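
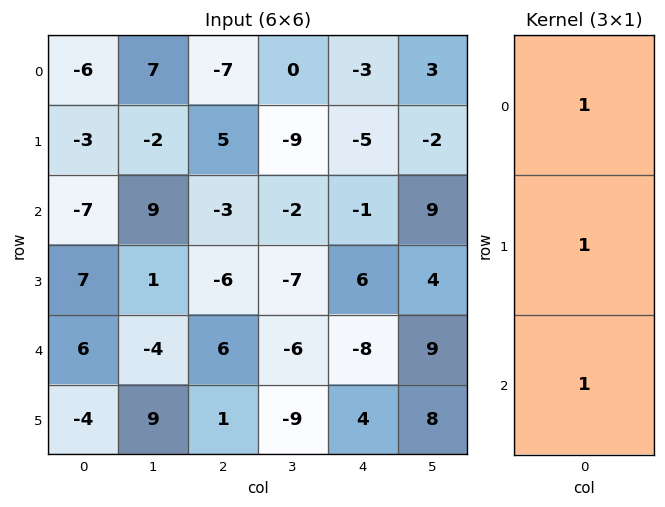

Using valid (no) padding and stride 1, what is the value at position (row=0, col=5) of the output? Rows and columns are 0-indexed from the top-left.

The receptive field on the input at this output position is [3 / -2 / 9]. Elementwise product with the kernel and sum: 3·1 + -2·1 + 9·1.

10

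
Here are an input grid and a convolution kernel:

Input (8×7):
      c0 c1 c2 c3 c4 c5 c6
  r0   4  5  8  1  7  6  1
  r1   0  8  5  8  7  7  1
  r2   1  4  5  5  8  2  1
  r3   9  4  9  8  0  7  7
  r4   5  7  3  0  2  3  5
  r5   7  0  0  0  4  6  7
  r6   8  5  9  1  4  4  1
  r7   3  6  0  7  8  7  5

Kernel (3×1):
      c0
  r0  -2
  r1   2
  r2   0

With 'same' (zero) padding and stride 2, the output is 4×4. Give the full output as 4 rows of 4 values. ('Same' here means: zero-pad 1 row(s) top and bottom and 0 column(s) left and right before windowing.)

8 16 14 2
2 0 2 0
-8 -12 4 -4
2 18 0 -12

Output[0,0]: The receptive field on the zero-padded input at this output position is [0 / 4 / 0]. Elementwise product with the kernel and sum: 0·-2 + 4·2.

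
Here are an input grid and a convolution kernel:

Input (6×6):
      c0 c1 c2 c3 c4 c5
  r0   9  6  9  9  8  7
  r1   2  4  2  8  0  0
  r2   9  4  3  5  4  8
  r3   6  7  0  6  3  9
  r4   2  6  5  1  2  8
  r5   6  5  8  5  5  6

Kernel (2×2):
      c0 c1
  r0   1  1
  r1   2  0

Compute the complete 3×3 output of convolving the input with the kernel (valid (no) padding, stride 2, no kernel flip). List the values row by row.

19 22 15
25 8 18
20 22 20

Output[0,0]: The receptive field on the input at this output position is [9 6 / 2 4]. Elementwise product with the kernel and sum: 9·1 + 6·1 + 2·2.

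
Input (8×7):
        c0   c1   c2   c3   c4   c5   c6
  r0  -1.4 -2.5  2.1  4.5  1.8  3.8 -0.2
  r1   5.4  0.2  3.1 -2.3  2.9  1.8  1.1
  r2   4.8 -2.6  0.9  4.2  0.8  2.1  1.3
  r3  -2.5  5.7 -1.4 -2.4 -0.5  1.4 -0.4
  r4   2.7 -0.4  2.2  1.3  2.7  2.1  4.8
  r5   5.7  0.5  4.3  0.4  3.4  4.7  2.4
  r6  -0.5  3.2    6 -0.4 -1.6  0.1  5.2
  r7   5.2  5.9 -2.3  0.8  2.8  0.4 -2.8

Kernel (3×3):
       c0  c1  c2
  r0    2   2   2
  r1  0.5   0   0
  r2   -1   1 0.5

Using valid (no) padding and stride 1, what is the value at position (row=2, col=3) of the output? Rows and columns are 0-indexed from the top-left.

The receptive field on the input at this output position is [4.2 0.8 2.1 / -2.4 -0.5 1.4 / 1.3 2.7 2.1]. Elementwise product with the kernel and sum: 4.2·2 + 0.8·2 + 2.1·2 + -2.4·0.5 + 1.3·-1 + 2.7·1 + 2.1·0.5.

15.45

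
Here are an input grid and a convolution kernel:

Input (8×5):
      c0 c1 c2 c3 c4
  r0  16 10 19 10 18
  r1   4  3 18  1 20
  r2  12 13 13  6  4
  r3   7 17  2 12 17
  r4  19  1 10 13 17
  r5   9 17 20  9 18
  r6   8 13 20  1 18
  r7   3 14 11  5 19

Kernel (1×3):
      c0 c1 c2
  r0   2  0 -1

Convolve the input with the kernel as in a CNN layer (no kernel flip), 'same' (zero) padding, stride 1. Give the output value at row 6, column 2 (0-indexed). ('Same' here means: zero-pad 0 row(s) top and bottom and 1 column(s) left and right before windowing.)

The receptive field on the zero-padded input at this output position is [13 20 1]. Elementwise product with the kernel and sum: 13·2 + 1·-1.

25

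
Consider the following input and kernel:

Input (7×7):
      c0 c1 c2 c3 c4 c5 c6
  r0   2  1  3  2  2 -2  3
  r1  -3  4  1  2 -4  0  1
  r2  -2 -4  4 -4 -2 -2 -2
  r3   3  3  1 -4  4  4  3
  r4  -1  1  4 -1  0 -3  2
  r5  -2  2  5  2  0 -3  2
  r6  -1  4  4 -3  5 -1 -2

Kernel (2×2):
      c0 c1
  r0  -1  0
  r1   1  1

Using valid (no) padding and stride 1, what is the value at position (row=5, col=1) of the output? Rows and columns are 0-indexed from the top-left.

The receptive field on the input at this output position is [2 5 / 4 4]. Elementwise product with the kernel and sum: 2·-1 + 4·1 + 4·1.

6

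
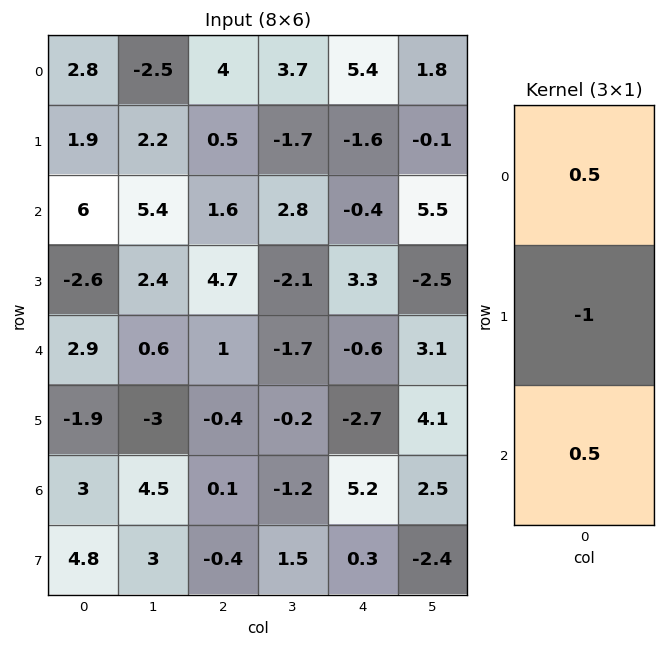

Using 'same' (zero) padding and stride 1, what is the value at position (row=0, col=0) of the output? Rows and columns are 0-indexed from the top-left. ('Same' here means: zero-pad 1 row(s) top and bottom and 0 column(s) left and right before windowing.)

The receptive field on the zero-padded input at this output position is [0 / 2.8 / 1.9]. Elementwise product with the kernel and sum: 0·0.5 + 2.8·-1 + 1.9·0.5.

-1.85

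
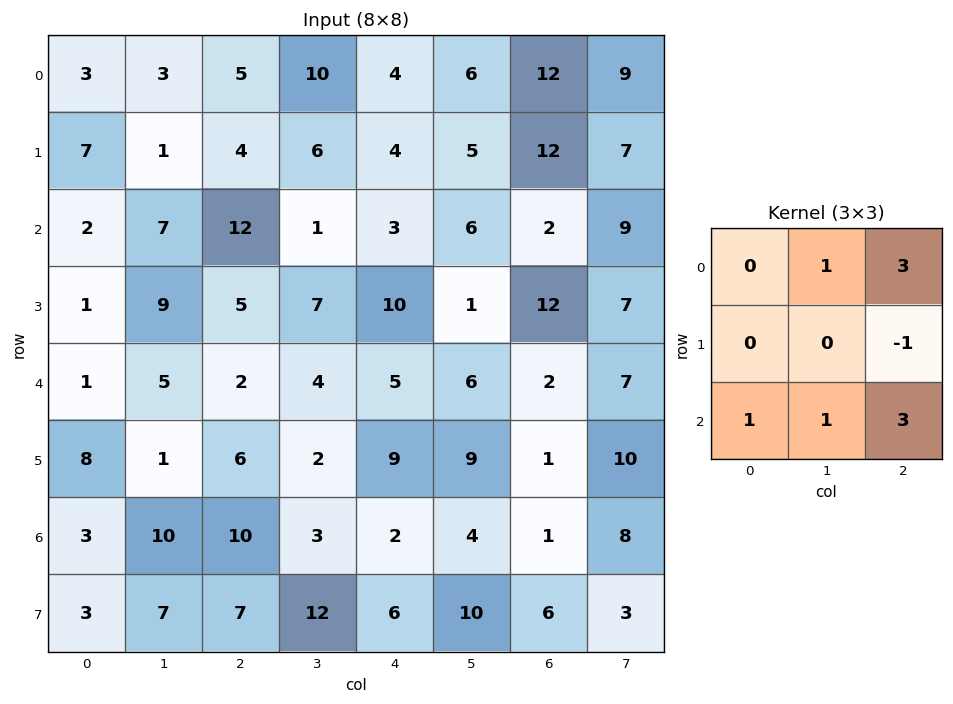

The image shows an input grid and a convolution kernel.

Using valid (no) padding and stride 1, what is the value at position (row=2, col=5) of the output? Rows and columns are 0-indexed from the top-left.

51

The receptive field on the input at this output position is [6 2 9 / 1 12 7 / 6 2 7]. Elementwise product with the kernel and sum: 2·1 + 9·3 + 7·-1 + 6·1 + 2·1 + 7·3.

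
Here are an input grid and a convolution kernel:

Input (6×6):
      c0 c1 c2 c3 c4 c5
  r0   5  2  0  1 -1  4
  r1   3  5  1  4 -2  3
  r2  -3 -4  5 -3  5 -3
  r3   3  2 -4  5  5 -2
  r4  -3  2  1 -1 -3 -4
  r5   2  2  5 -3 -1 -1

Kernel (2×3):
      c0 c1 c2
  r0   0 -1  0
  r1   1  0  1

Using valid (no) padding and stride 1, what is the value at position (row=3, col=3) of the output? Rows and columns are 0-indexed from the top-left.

The receptive field on the input at this output position is [5 5 -2 / -1 -3 -4]. Elementwise product with the kernel and sum: 5·-1 + -1·1 + -4·1.

-10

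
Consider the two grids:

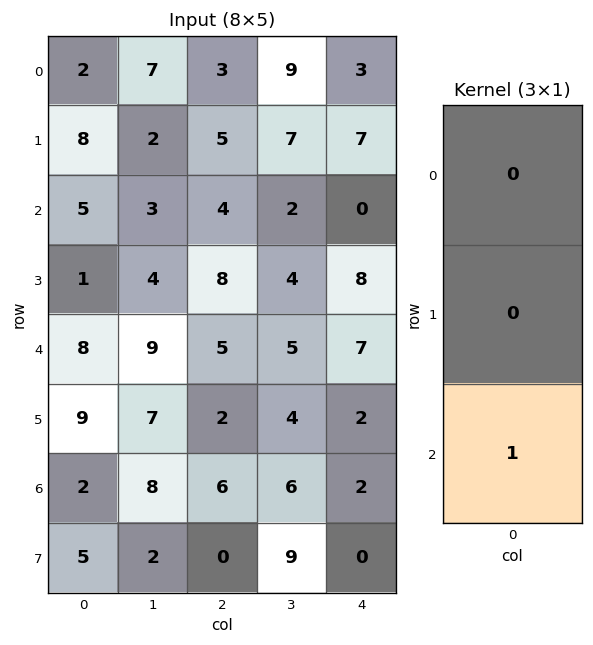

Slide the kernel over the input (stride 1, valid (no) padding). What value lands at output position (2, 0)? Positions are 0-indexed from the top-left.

The receptive field on the input at this output position is [5 / 1 / 8]. Elementwise product with the kernel and sum: 8·1.

8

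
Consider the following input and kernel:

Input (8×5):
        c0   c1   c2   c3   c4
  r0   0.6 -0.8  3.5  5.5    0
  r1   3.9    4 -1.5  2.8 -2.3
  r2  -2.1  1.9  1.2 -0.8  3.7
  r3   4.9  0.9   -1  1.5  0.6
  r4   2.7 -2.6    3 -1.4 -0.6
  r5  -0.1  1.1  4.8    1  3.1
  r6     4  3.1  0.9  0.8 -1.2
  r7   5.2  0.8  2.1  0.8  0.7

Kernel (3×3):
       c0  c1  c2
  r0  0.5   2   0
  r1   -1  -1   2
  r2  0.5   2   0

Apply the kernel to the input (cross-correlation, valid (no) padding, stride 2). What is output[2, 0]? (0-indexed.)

The receptive field on the input at this output position is [2.7 -2.6 3 / -0.1 1.1 4.8 / 4 3.1 0.9]. Elementwise product with the kernel and sum: 2.7·0.5 + -2.6·2 + -0.1·-1 + 1.1·-1 + 4.8·2 + 4·0.5 + 3.1·2.

12.95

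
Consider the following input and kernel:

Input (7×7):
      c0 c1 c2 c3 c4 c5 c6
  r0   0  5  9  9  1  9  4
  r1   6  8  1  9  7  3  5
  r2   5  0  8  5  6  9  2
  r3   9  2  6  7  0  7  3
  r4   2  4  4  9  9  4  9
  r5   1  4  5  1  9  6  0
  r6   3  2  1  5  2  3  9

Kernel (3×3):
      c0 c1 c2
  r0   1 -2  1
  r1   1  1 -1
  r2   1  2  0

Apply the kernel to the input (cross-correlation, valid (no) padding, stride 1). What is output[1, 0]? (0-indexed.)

The receptive field on the input at this output position is [6 8 1 / 5 0 8 / 9 2 6]. Elementwise product with the kernel and sum: 6·1 + 8·-2 + 1·1 + 5·1 + 0·1 + 8·-1 + 9·1 + 2·2.

1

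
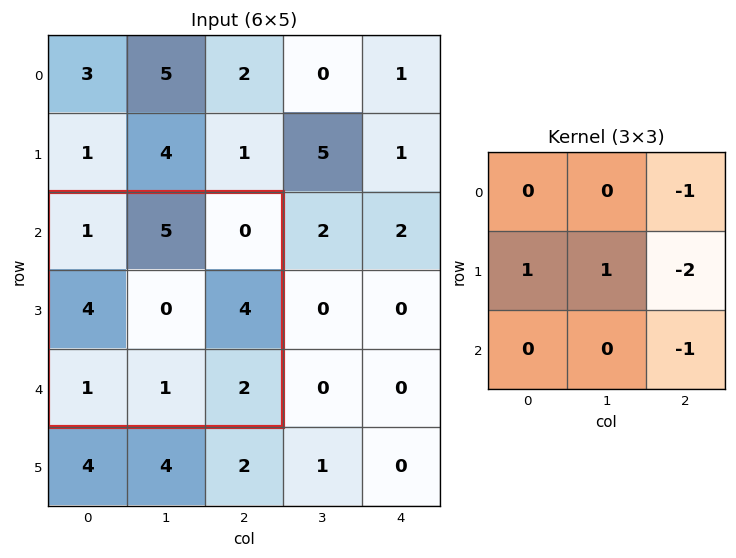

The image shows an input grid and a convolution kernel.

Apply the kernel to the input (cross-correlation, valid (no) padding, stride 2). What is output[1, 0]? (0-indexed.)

The receptive field on the input at this output position is [1 5 0 / 4 0 4 / 1 1 2]. Elementwise product with the kernel and sum: 0·-1 + 4·1 + 0·1 + 4·-2 + 2·-1.

-6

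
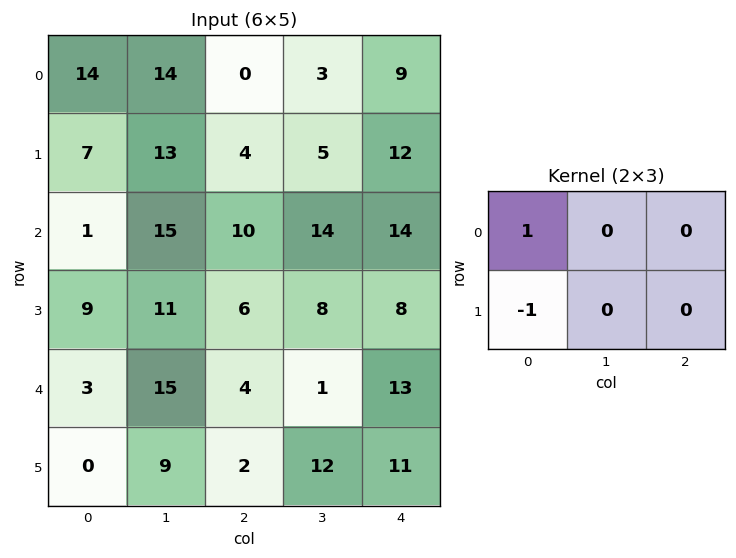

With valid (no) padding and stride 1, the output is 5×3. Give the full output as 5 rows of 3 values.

7 1 -4
6 -2 -6
-8 4 4
6 -4 2
3 6 2

Output[0,0]: The receptive field on the input at this output position is [14 14 0 / 7 13 4]. Elementwise product with the kernel and sum: 14·1 + 7·-1.
Output[0,1]: The receptive field on the input at this output position is [14 0 3 / 13 4 5]. Elementwise product with the kernel and sum: 14·1 + 13·-1.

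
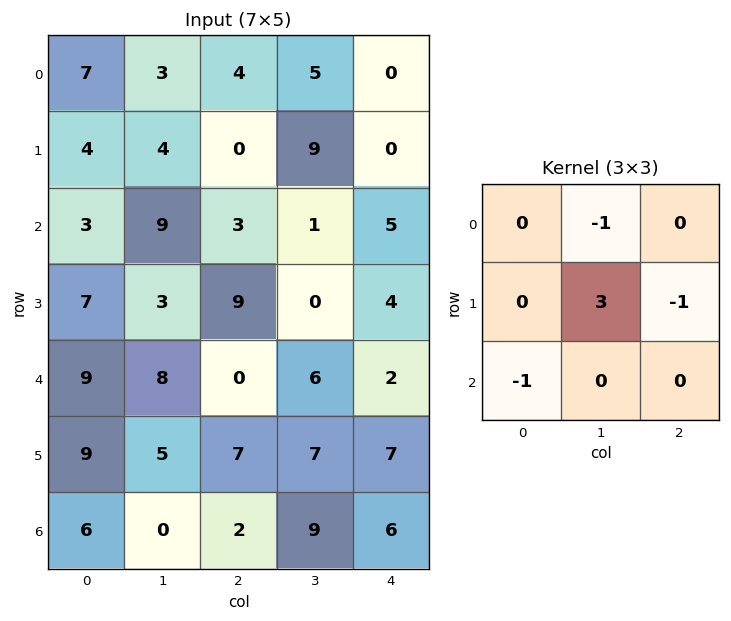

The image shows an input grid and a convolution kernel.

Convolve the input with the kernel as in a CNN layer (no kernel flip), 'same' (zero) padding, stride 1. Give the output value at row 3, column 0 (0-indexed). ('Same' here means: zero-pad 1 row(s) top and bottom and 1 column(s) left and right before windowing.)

15

The receptive field on the zero-padded input at this output position is [0 3 9 / 0 7 3 / 0 9 8]. Elementwise product with the kernel and sum: 3·-1 + 7·3 + 3·-1 + 0·-1.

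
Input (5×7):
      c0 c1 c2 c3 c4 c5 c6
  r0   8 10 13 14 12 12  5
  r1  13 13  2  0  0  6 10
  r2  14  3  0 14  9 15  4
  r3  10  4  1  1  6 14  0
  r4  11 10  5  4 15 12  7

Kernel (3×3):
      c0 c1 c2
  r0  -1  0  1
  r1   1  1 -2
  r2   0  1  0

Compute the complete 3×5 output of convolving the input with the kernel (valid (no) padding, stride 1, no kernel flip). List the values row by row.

Output[0,0]: The receptive field on the input at this output position is [8 10 13 / 13 13 2 / 14 3 0]. Elementwise product with the kernel and sum: 8·-1 + 13·1 + 13·1 + 13·1 + 2·-2 + 3·1.

30 19 15 -5 -6
10 -37 -5 5 40
8 19 3 -5 27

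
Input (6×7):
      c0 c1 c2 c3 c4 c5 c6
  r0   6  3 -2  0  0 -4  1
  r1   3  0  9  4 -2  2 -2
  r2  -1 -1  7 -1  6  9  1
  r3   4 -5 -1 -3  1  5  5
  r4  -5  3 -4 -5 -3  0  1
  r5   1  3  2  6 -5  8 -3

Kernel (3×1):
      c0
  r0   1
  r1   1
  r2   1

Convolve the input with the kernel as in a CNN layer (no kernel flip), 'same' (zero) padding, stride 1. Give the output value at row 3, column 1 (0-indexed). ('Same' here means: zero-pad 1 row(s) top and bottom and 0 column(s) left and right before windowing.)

The receptive field on the zero-padded input at this output position is [-1 / -5 / 3]. Elementwise product with the kernel and sum: -1·1 + -5·1 + 3·1.

-3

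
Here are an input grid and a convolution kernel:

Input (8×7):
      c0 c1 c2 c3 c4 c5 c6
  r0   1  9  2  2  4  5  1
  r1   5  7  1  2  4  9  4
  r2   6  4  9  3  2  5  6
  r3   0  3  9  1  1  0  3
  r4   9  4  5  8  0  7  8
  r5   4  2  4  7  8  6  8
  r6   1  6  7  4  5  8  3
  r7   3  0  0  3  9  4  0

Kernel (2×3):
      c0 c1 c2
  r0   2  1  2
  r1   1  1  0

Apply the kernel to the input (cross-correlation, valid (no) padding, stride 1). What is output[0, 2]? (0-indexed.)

The receptive field on the input at this output position is [2 2 4 / 1 2 4]. Elementwise product with the kernel and sum: 2·2 + 2·1 + 4·2 + 1·1 + 2·1.

17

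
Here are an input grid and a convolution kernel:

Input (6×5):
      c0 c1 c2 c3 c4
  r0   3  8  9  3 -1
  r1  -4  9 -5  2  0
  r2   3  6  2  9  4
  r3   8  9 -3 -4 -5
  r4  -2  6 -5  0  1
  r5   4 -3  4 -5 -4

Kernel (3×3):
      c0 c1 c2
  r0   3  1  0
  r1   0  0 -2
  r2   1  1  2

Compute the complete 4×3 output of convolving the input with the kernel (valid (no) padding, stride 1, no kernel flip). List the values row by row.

Output[0,0]: The receptive field on the input at this output position is [3 8 9 / -4 9 -5 / 3 6 2]. Elementwise product with the kernel and sum: 3·3 + 8·1 + -5·-2 + 3·1 + 6·1 + 2·2.

40 55 49
4 2 -38
15 29 22
52 15 -24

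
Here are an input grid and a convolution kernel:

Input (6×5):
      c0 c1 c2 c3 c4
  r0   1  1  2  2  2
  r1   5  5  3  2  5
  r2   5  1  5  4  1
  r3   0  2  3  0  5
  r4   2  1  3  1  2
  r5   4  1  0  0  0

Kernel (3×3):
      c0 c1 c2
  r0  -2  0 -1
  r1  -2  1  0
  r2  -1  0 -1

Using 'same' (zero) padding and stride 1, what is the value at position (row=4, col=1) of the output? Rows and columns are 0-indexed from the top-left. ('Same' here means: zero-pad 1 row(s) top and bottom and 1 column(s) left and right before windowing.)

The receptive field on the zero-padded input at this output position is [0 2 3 / 2 1 3 / 4 1 0]. Elementwise product with the kernel and sum: 0·-2 + 3·-1 + 2·-2 + 1·1 + 4·-1 + 0·-1.

-10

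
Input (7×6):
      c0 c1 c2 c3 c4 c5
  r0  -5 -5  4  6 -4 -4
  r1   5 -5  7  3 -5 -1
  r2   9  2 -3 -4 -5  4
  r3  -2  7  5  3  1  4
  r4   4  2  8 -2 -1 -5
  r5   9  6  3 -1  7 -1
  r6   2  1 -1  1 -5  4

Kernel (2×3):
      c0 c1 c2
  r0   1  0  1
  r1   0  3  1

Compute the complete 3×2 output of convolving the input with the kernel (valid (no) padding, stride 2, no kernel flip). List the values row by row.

Output[0,0]: The receptive field on the input at this output position is [-5 -5 4 / 5 -5 7]. Elementwise product with the kernel and sum: -5·1 + 4·1 + -5·3 + 7·1.

-9 4
32 2
33 11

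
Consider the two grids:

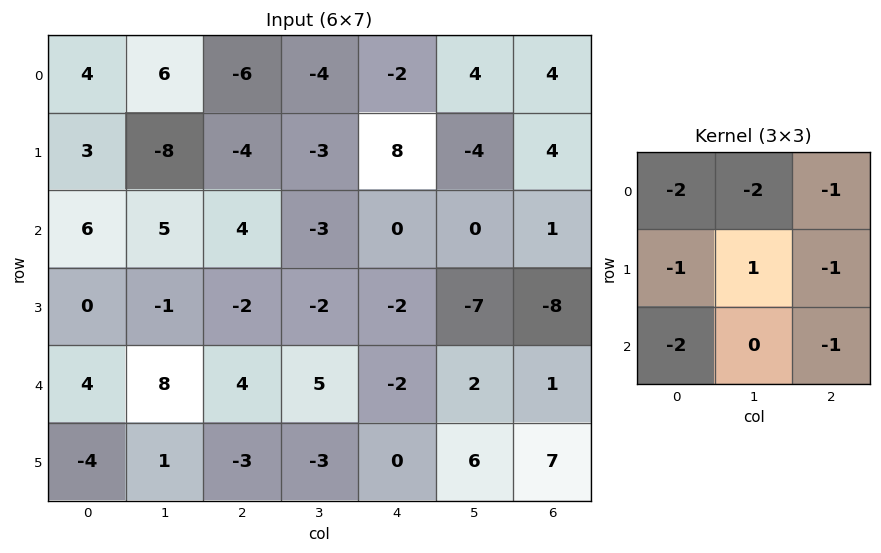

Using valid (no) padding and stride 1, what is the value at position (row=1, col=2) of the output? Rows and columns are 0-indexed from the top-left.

The receptive field on the input at this output position is [-4 -3 8 / 4 -3 0 / -2 -2 -2]. Elementwise product with the kernel and sum: -4·-2 + -3·-2 + 8·-1 + 4·-1 + -3·1 + 0·-1 + -2·-2 + -2·-1.

5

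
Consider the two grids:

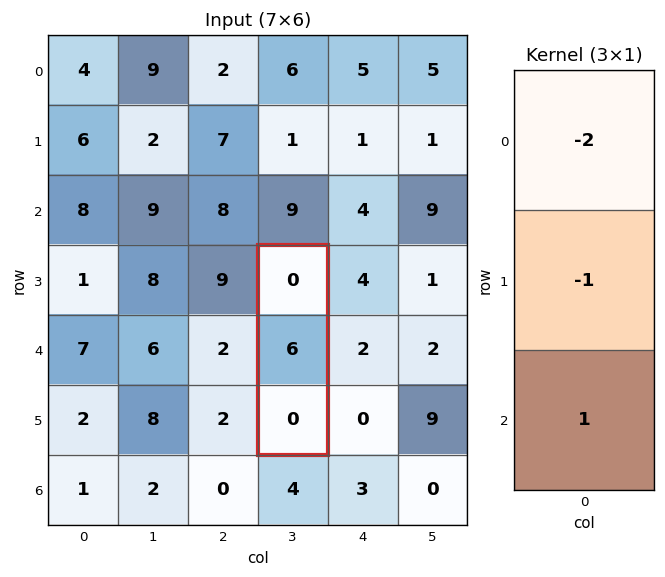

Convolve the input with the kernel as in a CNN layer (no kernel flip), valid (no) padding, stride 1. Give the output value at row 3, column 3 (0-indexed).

The receptive field on the input at this output position is [0 / 6 / 0]. Elementwise product with the kernel and sum: 0·-2 + 6·-1 + 0·1.

-6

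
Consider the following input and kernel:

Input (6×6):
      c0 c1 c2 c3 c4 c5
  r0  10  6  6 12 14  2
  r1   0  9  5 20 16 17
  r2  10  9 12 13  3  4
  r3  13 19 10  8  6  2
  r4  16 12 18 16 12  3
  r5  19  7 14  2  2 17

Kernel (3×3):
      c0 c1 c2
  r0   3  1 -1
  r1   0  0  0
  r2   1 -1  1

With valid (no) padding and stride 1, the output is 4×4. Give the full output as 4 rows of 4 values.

43 22 18 62
8 29 27 63
49 36 60 45
74 54 46 45

Output[0,0]: The receptive field on the input at this output position is [10 6 6 / 0 9 5 / 10 9 12]. Elementwise product with the kernel and sum: 10·3 + 6·1 + 6·-1 + 10·1 + 9·-1 + 12·1.
Output[0,1]: The receptive field on the input at this output position is [6 6 12 / 9 5 20 / 9 12 13]. Elementwise product with the kernel and sum: 6·3 + 6·1 + 12·-1 + 9·1 + 12·-1 + 13·1.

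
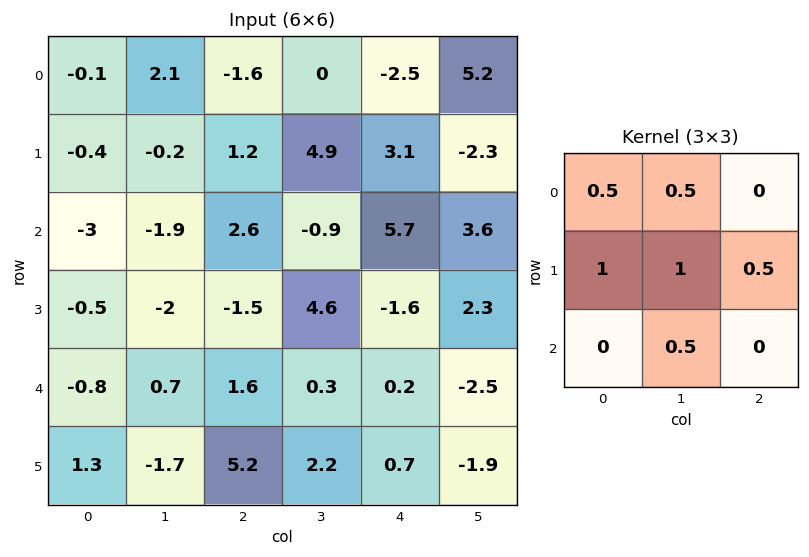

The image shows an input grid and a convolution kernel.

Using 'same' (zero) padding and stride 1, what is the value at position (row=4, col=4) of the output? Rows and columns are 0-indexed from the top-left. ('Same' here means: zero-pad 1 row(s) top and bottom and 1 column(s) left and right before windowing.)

1.1

The receptive field on the zero-padded input at this output position is [4.6 -1.6 2.3 / 0.3 0.2 -2.5 / 2.2 0.7 -1.9]. Elementwise product with the kernel and sum: 4.6·0.5 + -1.6·0.5 + 0.3·1 + 0.2·1 + -2.5·0.5 + 0.7·0.5.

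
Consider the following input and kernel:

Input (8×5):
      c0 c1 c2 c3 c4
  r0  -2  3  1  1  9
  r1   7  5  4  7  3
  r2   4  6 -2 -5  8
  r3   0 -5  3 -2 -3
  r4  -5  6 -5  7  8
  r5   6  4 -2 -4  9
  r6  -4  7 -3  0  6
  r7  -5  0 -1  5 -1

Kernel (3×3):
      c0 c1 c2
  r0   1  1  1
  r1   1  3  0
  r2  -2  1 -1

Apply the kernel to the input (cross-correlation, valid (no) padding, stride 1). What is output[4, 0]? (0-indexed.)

32

The receptive field on the input at this output position is [-5 6 -5 / 6 4 -2 / -4 7 -3]. Elementwise product with the kernel and sum: -5·1 + 6·1 + -5·1 + 6·1 + 4·3 + -4·-2 + 7·1 + -3·-1.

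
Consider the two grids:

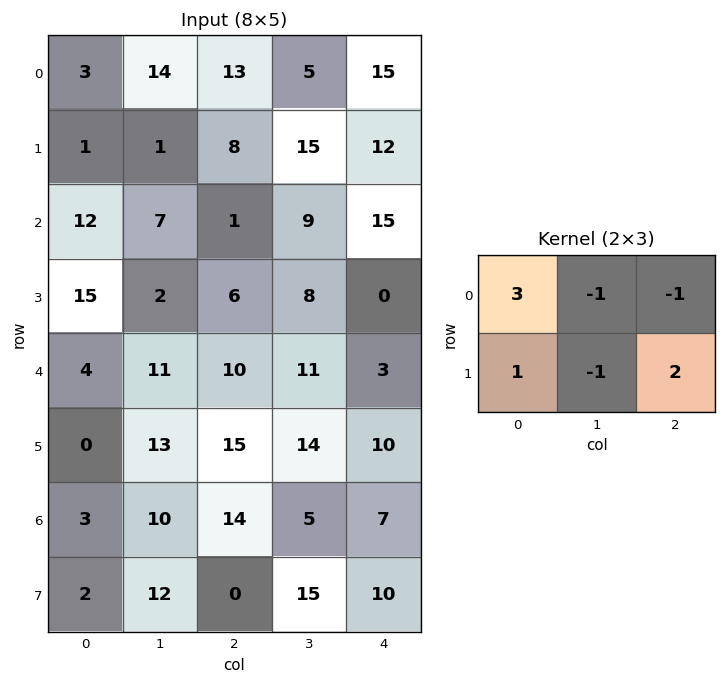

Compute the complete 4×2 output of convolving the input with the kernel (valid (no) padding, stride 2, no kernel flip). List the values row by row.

Output[0,0]: The receptive field on the input at this output position is [3 14 13 / 1 1 8]. Elementwise product with the kernel and sum: 3·3 + 14·-1 + 13·-1 + 1·1 + 1·-1 + 8·2.

-2 36
53 -23
8 37
-25 35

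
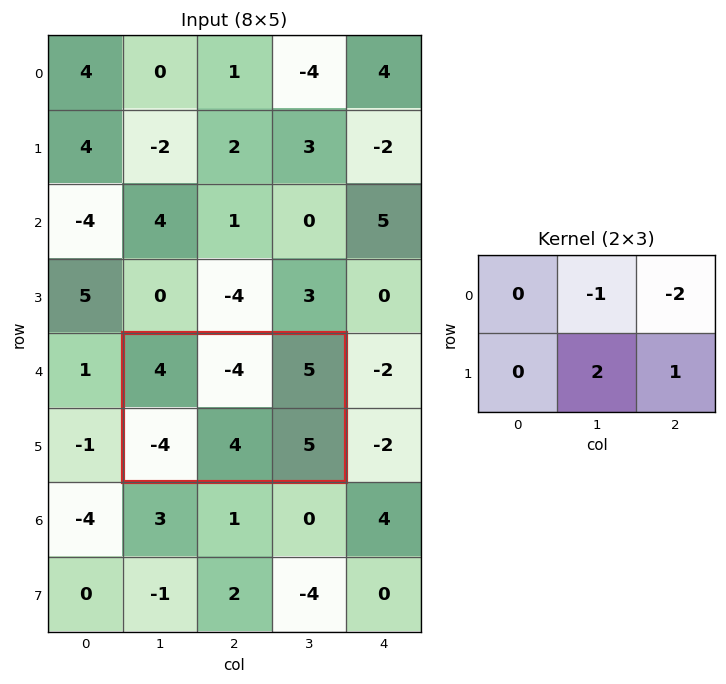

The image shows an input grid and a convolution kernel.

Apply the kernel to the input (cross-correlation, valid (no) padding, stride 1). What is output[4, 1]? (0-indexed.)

7

The receptive field on the input at this output position is [4 -4 5 / -4 4 5]. Elementwise product with the kernel and sum: -4·-1 + 5·-2 + 4·2 + 5·1.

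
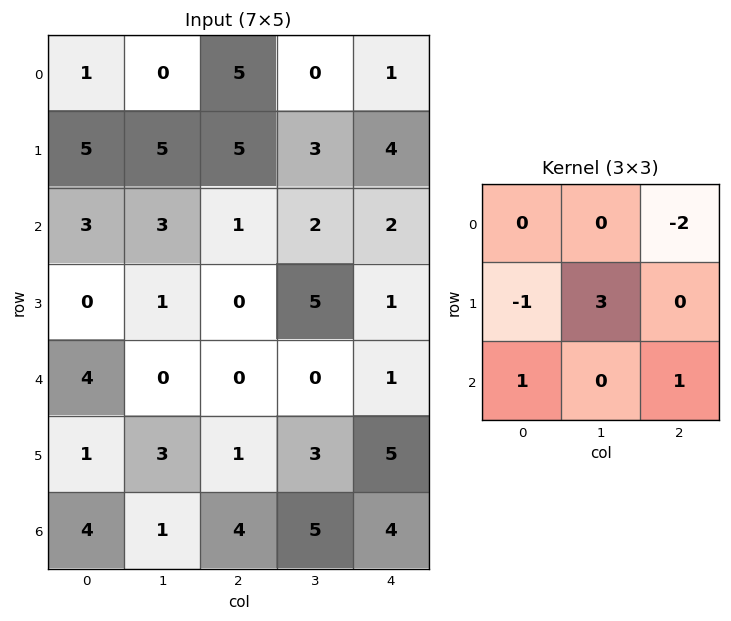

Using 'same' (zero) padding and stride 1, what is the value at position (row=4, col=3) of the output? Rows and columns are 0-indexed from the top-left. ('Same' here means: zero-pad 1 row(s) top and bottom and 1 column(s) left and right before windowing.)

The receptive field on the zero-padded input at this output position is [0 5 1 / 0 0 1 / 1 3 5]. Elementwise product with the kernel and sum: 1·-2 + 0·-1 + 0·3 + 1·1 + 5·1.

4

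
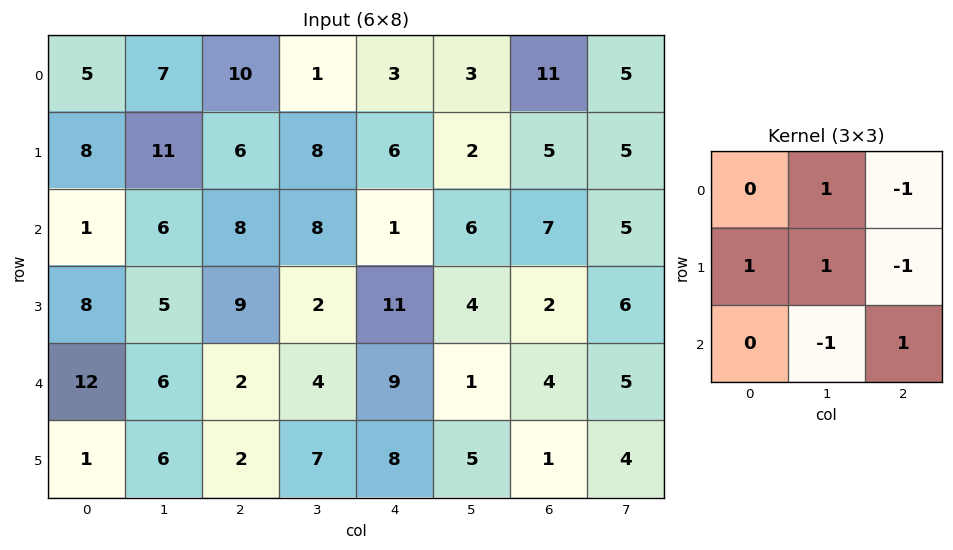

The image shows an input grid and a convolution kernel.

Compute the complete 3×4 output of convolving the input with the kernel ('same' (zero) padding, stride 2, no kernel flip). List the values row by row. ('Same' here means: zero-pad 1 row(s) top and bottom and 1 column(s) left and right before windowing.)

Output[0,0]: The receptive field on the zero-padded input at this output position is [0 0 0 / 0 5 7 / 0 8 11]. Elementwise product with the kernel and sum: 0·1 + 0·-1 + 0·1 + 5·1 + 7·-1 + 8·-1 + 11·1.

1 18 -3 9
-11 -3 0 12
14 16 16 -1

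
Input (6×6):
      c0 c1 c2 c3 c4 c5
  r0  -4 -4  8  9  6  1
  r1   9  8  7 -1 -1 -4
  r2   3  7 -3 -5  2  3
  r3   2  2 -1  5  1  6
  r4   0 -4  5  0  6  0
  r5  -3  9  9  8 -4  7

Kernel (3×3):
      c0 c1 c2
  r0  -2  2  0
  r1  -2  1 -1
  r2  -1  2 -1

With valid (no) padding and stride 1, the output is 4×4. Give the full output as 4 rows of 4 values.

-3 8 -21 5
5 -23 -7 0
-6 -16 -9 11
3 8 7 -25

Output[0,0]: The receptive field on the input at this output position is [-4 -4 8 / 9 8 7 / 3 7 -3]. Elementwise product with the kernel and sum: -4·-2 + -4·2 + 9·-2 + 8·1 + 7·-1 + 3·-1 + 7·2 + -3·-1.
Output[0,1]: The receptive field on the input at this output position is [-4 8 9 / 8 7 -1 / 7 -3 -5]. Elementwise product with the kernel and sum: -4·-2 + 8·2 + 8·-2 + 7·1 + -1·-1 + 7·-1 + -3·2 + -5·-1.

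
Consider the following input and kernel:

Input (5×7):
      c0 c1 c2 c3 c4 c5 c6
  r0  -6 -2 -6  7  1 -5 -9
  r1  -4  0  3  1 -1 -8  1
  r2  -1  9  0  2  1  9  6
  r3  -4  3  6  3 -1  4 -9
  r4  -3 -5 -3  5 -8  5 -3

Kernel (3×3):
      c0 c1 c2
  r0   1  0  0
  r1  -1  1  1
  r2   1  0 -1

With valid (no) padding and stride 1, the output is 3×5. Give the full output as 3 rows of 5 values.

0 9 -10 -10 -10
-4 -7 13 8 21
12 5 1 2 -8

Output[0,0]: The receptive field on the input at this output position is [-6 -2 -6 / -4 0 3 / -1 9 0]. Elementwise product with the kernel and sum: -6·1 + -4·-1 + 0·1 + 3·1 + -1·1 + 0·-1.
Output[0,1]: The receptive field on the input at this output position is [-2 -6 7 / 0 3 1 / 9 0 2]. Elementwise product with the kernel and sum: -2·1 + 0·-1 + 3·1 + 1·1 + 9·1 + 2·-1.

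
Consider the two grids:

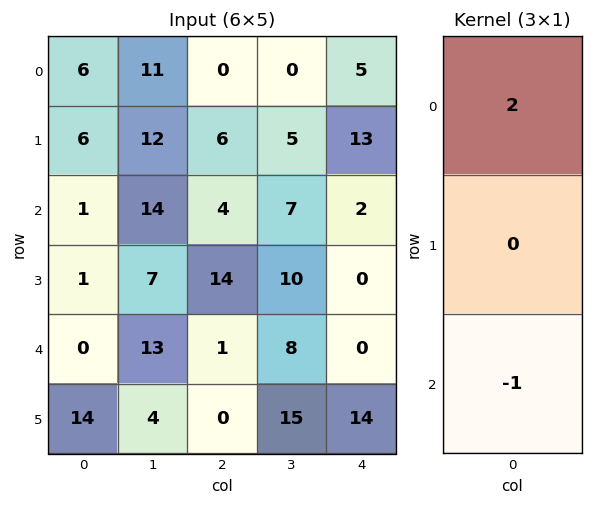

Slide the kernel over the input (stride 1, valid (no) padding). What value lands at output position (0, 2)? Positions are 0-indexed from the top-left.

-4

The receptive field on the input at this output position is [0 / 6 / 4]. Elementwise product with the kernel and sum: 0·2 + 4·-1.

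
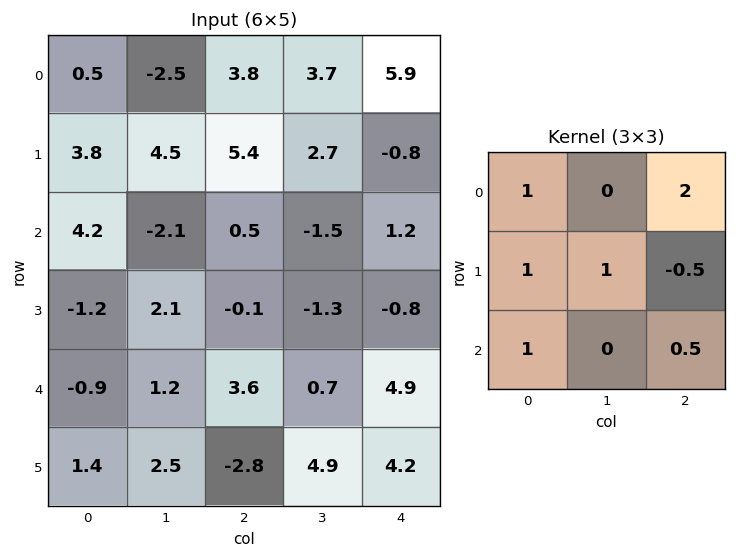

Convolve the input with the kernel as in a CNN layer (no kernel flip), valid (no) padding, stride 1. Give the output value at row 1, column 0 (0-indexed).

15.2

The receptive field on the input at this output position is [3.8 4.5 5.4 / 4.2 -2.1 0.5 / -1.2 2.1 -0.1]. Elementwise product with the kernel and sum: 3.8·1 + 5.4·2 + 4.2·1 + -2.1·1 + 0.5·-0.5 + -1.2·1 + -0.1·0.5.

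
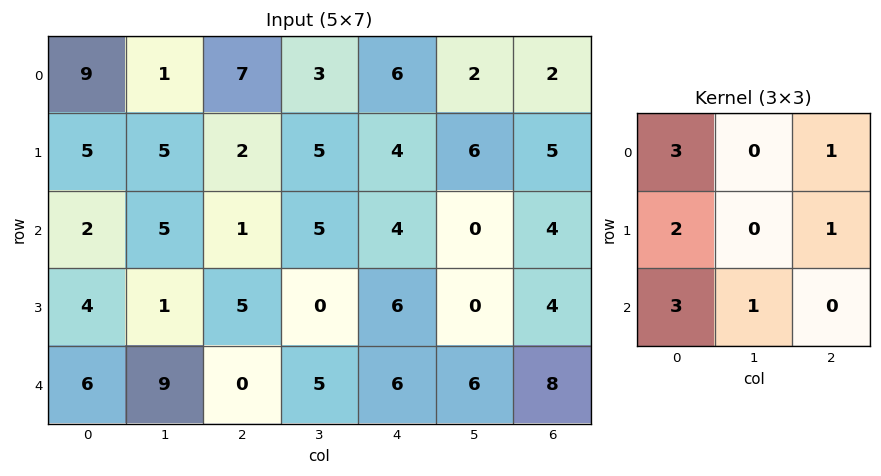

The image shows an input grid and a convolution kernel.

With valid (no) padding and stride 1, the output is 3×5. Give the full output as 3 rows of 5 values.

Output[0,0]: The receptive field on the input at this output position is [9 1 7 / 5 5 2 / 2 5 1]. Elementwise product with the kernel and sum: 9·3 + 7·1 + 5·2 + 2·1 + 2·3 + 5·1.

57 37 43 46 45
35 43 31 37 47
47 49 28 36 56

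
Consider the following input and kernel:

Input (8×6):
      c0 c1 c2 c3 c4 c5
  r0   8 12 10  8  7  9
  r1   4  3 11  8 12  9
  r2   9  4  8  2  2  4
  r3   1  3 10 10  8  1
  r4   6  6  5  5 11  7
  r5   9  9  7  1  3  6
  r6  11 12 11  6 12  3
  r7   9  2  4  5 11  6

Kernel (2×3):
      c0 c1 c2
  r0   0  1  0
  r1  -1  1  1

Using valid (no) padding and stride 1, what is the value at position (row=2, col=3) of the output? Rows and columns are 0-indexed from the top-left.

1

The receptive field on the input at this output position is [2 2 4 / 10 8 1]. Elementwise product with the kernel and sum: 2·1 + 10·-1 + 8·1 + 1·1.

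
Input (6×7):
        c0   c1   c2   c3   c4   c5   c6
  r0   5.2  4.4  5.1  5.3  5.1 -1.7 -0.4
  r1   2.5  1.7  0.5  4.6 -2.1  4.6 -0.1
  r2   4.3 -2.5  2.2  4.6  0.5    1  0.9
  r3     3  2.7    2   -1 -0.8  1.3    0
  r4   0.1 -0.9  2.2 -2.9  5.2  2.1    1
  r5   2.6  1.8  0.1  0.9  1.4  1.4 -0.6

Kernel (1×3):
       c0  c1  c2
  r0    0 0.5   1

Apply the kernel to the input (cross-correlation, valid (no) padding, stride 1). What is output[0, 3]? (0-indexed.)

The receptive field on the input at this output position is [5.3 5.1 -1.7]. Elementwise product with the kernel and sum: 5.1·0.5 + -1.7·1.

0.85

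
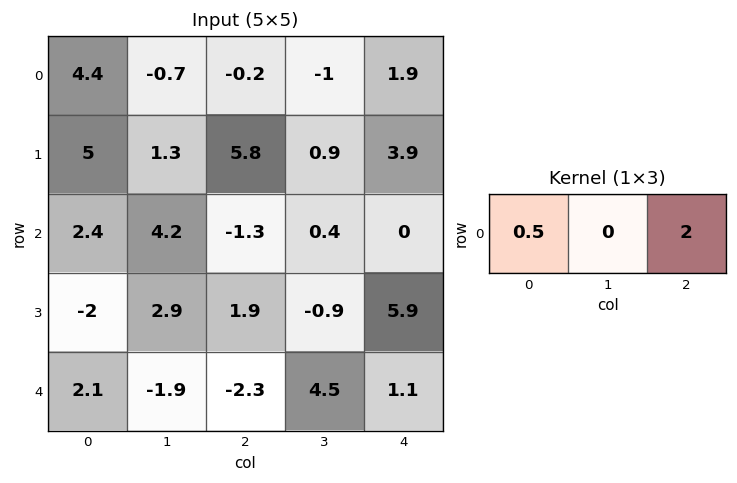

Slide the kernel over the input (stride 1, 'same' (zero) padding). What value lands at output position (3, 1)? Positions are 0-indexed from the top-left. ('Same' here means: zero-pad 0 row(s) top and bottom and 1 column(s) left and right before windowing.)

The receptive field on the zero-padded input at this output position is [-2 2.9 1.9]. Elementwise product with the kernel and sum: -2·0.5 + 1.9·2.

2.8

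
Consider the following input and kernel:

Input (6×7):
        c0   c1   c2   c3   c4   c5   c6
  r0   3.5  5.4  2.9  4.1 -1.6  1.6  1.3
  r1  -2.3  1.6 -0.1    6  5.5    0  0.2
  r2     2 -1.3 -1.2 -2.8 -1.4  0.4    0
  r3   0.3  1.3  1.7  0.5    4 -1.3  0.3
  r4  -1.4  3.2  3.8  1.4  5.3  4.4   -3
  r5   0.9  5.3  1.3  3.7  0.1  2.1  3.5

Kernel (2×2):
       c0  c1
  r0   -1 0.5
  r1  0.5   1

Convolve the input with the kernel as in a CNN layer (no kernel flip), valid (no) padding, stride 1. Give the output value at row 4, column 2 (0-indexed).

The receptive field on the input at this output position is [3.8 1.4 / 1.3 3.7]. Elementwise product with the kernel and sum: 3.8·-1 + 1.4·0.5 + 1.3·0.5 + 3.7·1.

1.25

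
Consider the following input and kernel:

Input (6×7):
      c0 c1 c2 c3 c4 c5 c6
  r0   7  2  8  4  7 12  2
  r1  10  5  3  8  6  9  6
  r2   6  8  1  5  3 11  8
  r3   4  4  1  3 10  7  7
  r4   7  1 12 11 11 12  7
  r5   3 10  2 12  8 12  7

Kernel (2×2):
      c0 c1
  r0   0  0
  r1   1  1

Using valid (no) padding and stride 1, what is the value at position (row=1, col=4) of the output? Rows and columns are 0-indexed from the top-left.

14

The receptive field on the input at this output position is [6 9 / 3 11]. Elementwise product with the kernel and sum: 3·1 + 11·1.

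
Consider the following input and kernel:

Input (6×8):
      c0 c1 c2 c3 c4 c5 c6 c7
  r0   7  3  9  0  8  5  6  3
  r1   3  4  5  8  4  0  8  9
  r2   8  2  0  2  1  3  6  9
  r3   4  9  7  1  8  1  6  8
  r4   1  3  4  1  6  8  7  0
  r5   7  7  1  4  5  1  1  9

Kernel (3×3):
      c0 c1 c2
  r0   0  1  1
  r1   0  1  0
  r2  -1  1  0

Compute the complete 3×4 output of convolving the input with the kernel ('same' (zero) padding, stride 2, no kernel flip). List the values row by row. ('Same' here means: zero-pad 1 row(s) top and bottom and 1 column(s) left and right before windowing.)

10 10 4 14
19 11 12 28
21 6 16 21

Output[0,0]: The receptive field on the zero-padded input at this output position is [0 0 0 / 0 7 3 / 0 3 4]. Elementwise product with the kernel and sum: 0·1 + 0·1 + 7·1 + 0·-1 + 3·1.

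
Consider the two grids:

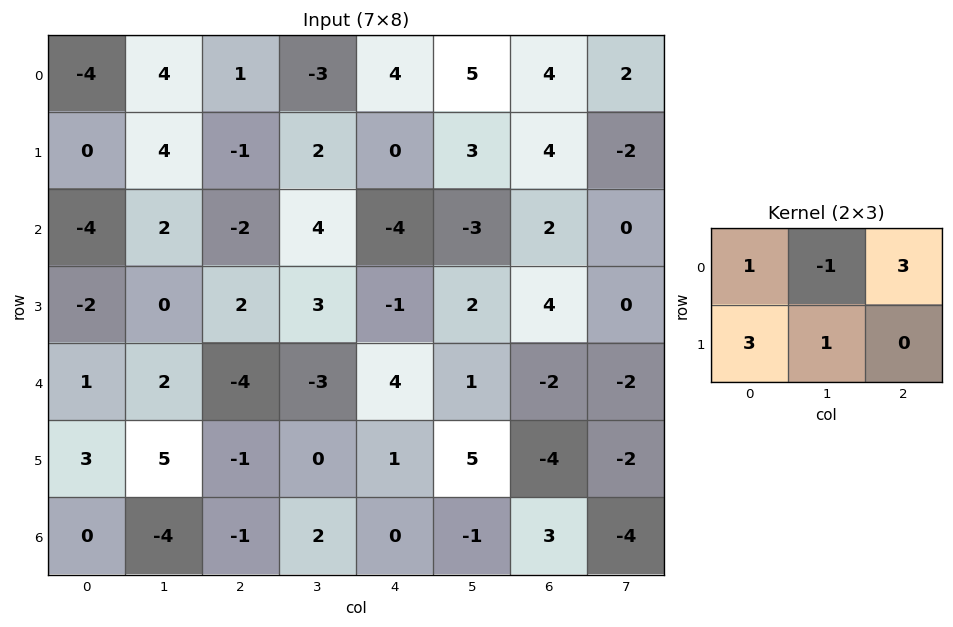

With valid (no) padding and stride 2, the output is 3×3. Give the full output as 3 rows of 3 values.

Output[0,0]: The receptive field on the input at this output position is [-4 4 1 / 0 4 -1]. Elementwise product with the kernel and sum: -4·1 + 4·-1 + 1·3 + 0·3 + 4·1.
Output[0,1]: The receptive field on the input at this output position is [1 -3 4 / -1 2 0]. Elementwise product with the kernel and sum: 1·1 + -3·-1 + 4·3 + -1·3 + 2·1.

-1 15 14
-18 -9 4
1 8 5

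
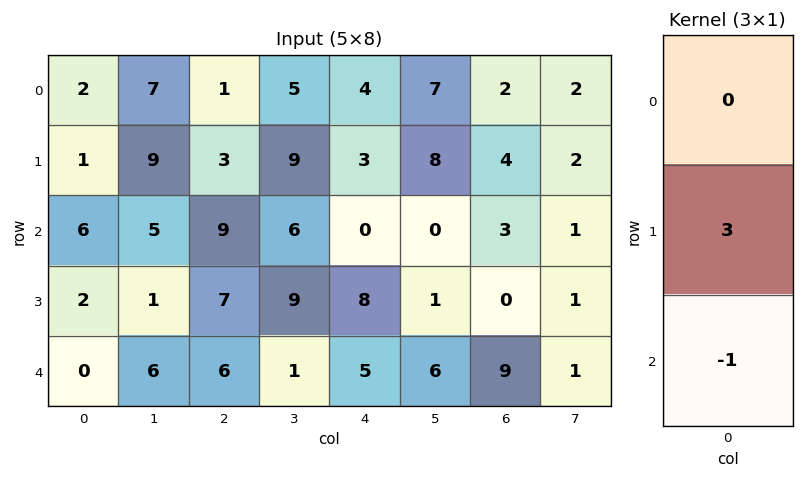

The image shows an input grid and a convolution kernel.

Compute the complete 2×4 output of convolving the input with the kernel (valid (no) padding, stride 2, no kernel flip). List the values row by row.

-3 0 9 9
6 15 19 -9

Output[0,0]: The receptive field on the input at this output position is [2 / 1 / 6]. Elementwise product with the kernel and sum: 1·3 + 6·-1.
Output[0,1]: The receptive field on the input at this output position is [1 / 3 / 9]. Elementwise product with the kernel and sum: 3·3 + 9·-1.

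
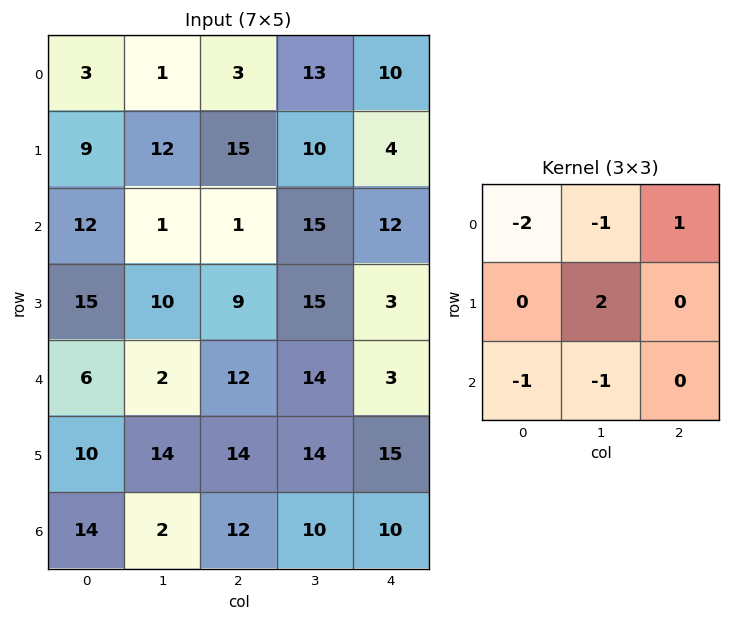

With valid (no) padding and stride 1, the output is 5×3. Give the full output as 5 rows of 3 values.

7 36 -5
-38 -46 -30
-12 16 -1
-51 -18 -30
10 12 -29

Output[0,0]: The receptive field on the input at this output position is [3 1 3 / 9 12 15 / 12 1 1]. Elementwise product with the kernel and sum: 3·-2 + 1·-1 + 3·1 + 12·2 + 12·-1 + 1·-1.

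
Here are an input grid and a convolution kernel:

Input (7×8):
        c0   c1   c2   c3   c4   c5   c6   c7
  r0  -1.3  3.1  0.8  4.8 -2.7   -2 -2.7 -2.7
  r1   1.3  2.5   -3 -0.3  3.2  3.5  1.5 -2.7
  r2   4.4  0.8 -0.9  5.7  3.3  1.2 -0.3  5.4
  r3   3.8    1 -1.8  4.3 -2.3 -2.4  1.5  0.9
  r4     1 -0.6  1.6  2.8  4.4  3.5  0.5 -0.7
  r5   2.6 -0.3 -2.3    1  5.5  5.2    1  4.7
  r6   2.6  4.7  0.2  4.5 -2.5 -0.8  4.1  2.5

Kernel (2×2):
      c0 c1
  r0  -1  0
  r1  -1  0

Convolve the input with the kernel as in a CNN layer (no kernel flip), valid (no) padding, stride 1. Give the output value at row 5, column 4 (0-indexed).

The receptive field on the input at this output position is [5.5 5.2 / -2.5 -0.8]. Elementwise product with the kernel and sum: 5.5·-1 + -2.5·-1.

-3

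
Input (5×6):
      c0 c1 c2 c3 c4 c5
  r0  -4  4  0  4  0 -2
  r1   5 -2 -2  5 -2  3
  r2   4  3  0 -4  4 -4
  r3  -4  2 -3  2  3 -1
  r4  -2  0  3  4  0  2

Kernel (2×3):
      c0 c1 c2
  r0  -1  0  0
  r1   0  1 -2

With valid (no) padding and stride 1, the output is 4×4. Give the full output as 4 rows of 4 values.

6 -16 9 -12
-2 10 -10 7
4 -10 -4 9
-2 -7 7 -6

Output[0,0]: The receptive field on the input at this output position is [-4 4 0 / 5 -2 -2]. Elementwise product with the kernel and sum: -4·-1 + -2·1 + -2·-2.
Output[0,1]: The receptive field on the input at this output position is [4 0 4 / -2 -2 5]. Elementwise product with the kernel and sum: 4·-1 + -2·1 + 5·-2.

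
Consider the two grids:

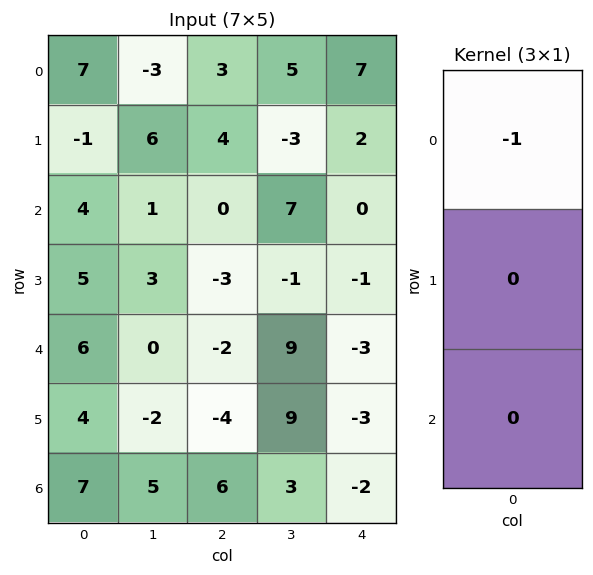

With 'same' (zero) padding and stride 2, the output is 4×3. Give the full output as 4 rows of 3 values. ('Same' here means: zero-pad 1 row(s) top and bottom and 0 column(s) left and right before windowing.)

0 0 0
1 -4 -2
-5 3 1
-4 4 3

Output[0,0]: The receptive field on the zero-padded input at this output position is [0 / 7 / -1]. Elementwise product with the kernel and sum: 0·-1.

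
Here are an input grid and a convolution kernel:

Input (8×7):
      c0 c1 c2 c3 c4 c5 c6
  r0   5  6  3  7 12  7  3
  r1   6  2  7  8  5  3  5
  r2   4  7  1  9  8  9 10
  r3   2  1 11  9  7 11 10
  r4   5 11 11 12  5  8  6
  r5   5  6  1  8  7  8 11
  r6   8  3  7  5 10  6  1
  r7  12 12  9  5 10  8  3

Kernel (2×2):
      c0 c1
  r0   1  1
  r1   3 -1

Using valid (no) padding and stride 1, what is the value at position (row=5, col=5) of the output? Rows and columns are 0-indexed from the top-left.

The receptive field on the input at this output position is [8 11 / 6 1]. Elementwise product with the kernel and sum: 8·1 + 11·1 + 6·3 + 1·-1.

36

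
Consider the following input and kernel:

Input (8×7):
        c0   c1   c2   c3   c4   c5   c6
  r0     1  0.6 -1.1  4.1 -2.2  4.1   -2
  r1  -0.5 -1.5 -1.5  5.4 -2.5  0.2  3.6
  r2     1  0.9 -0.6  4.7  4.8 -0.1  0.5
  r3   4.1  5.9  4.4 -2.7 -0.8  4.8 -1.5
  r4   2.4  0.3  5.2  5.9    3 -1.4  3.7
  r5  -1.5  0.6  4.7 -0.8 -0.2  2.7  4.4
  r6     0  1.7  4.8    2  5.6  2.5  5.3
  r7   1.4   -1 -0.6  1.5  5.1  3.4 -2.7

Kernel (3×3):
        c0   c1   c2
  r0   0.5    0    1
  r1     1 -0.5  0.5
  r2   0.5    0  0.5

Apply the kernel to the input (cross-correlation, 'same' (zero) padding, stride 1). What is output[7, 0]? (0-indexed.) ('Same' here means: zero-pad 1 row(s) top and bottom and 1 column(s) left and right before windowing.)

The receptive field on the zero-padded input at this output position is [0 0 1.7 / 0 1.4 -1 / 0 0 0]. Elementwise product with the kernel and sum: 0·0.5 + 1.7·1 + 0·1 + 1.4·-0.5 + -1·0.5 + 0·0.5 + 0·0.5.

0.5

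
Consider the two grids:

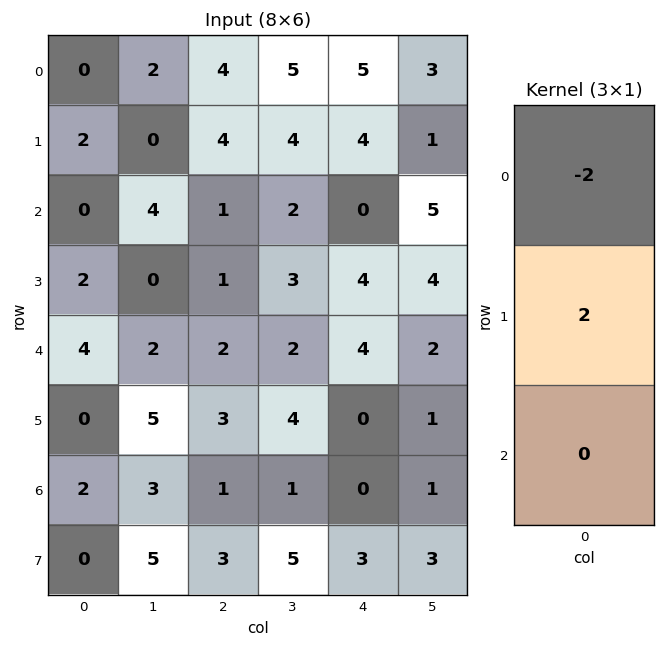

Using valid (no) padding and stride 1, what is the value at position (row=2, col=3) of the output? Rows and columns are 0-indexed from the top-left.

2

The receptive field on the input at this output position is [2 / 3 / 2]. Elementwise product with the kernel and sum: 2·-2 + 3·2.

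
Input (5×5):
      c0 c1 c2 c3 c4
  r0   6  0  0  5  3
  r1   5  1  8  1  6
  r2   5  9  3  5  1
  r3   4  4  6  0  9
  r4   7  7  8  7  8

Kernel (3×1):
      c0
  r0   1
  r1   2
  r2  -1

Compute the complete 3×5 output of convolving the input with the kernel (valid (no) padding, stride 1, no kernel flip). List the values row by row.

Output[0,0]: The receptive field on the input at this output position is [6 / 5 / 5]. Elementwise product with the kernel and sum: 6·1 + 5·2 + 5·-1.
Output[0,1]: The receptive field on the input at this output position is [0 / 1 / 9]. Elementwise product with the kernel and sum: 0·1 + 1·2 + 9·-1.

11 -7 13 2 14
11 15 8 11 -1
6 10 7 -2 11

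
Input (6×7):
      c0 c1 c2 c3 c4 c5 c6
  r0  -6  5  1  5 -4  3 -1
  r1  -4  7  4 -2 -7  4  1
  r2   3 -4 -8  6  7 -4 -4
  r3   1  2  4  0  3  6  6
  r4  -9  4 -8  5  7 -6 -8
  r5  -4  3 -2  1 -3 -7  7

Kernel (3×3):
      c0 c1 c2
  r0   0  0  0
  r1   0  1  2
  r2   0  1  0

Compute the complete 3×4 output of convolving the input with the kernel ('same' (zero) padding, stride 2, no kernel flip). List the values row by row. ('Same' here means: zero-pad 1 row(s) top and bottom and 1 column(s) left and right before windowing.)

Output[0,0]: The receptive field on the zero-padded input at this output position is [0 0 0 / 0 -6 5 / 0 -4 7]. Elementwise product with the kernel and sum: -6·1 + 5·2 + -4·1.

0 15 -5 0
-4 8 2 2
-5 0 -8 -1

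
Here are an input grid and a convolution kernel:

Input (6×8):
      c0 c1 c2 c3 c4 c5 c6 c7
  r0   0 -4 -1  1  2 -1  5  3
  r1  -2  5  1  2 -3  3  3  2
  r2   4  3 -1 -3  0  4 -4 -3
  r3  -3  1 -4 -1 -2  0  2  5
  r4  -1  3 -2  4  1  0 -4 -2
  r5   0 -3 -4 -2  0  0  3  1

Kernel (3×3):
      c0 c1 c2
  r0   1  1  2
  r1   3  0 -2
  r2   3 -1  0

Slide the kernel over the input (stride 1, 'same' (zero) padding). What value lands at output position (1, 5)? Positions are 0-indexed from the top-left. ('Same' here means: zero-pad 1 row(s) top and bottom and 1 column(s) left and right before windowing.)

The receptive field on the zero-padded input at this output position is [2 -1 5 / -3 3 3 / 0 4 -4]. Elementwise product with the kernel and sum: 2·1 + -1·1 + 5·2 + -3·3 + 3·-2 + 0·3 + 4·-1.

-8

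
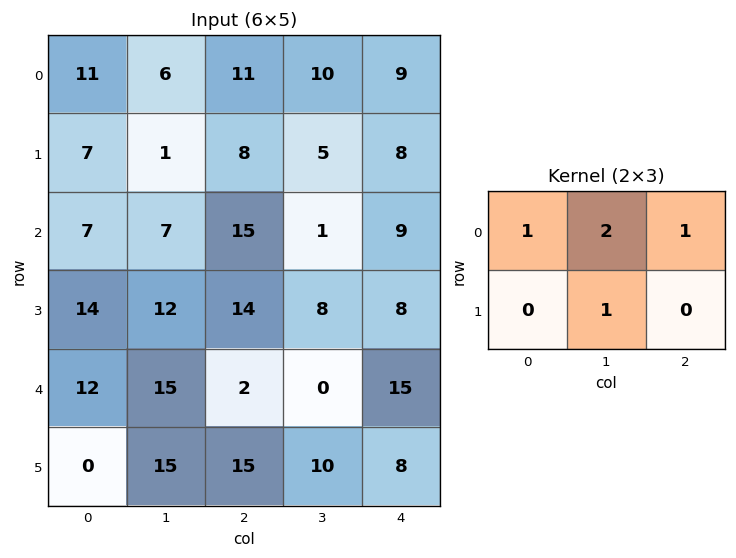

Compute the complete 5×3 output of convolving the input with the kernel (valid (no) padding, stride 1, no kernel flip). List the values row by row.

35 46 45
24 37 27
48 52 34
67 50 38
59 34 27

Output[0,0]: The receptive field on the input at this output position is [11 6 11 / 7 1 8]. Elementwise product with the kernel and sum: 11·1 + 6·2 + 11·1 + 1·1.
Output[0,1]: The receptive field on the input at this output position is [6 11 10 / 1 8 5]. Elementwise product with the kernel and sum: 6·1 + 11·2 + 10·1 + 8·1.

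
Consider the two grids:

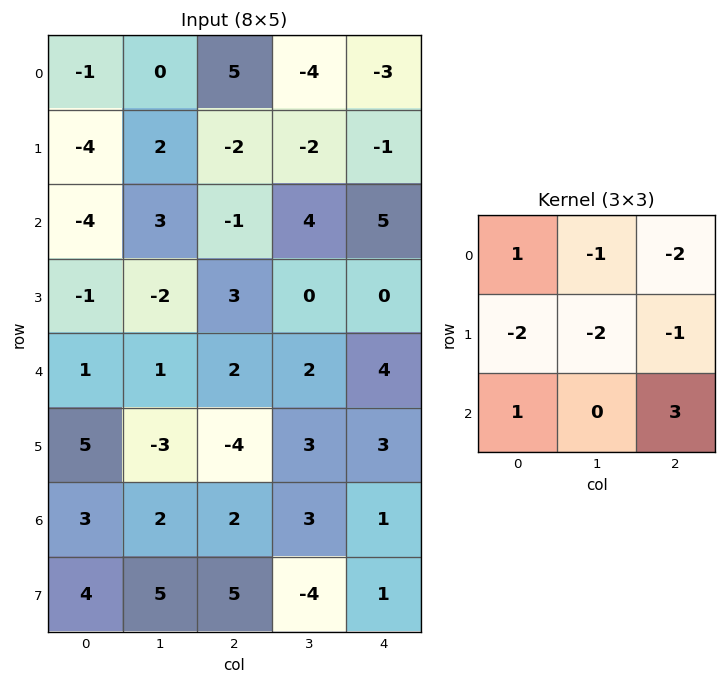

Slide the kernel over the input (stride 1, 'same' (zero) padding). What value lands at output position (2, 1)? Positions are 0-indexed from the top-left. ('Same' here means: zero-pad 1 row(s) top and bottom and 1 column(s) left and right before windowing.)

9

The receptive field on the zero-padded input at this output position is [-4 2 -2 / -4 3 -1 / -1 -2 3]. Elementwise product with the kernel and sum: -4·1 + 2·-1 + -2·-2 + -4·-2 + 3·-2 + -1·-1 + -1·1 + 3·3.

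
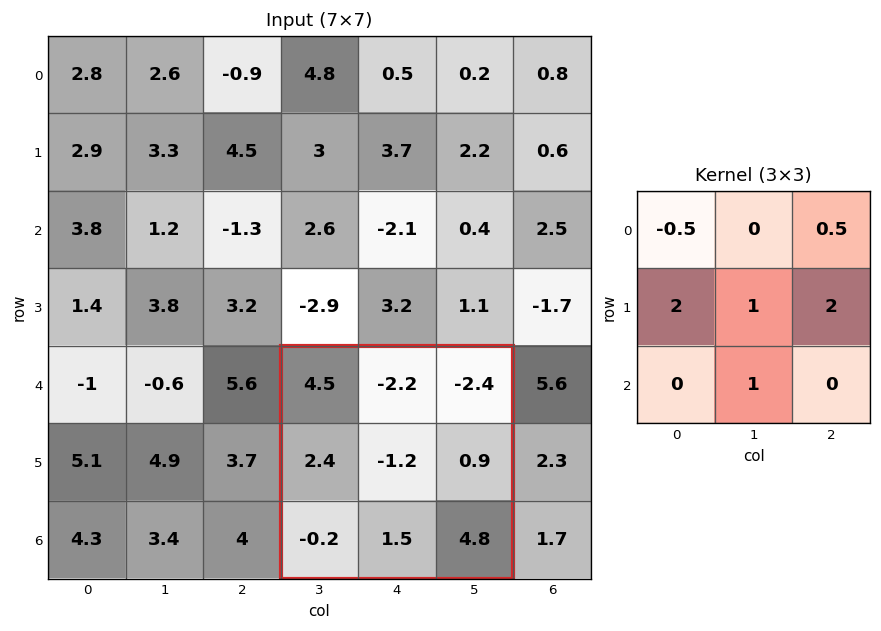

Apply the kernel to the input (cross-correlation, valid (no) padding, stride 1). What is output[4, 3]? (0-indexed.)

The receptive field on the input at this output position is [4.5 -2.2 -2.4 / 2.4 -1.2 0.9 / -0.2 1.5 4.8]. Elementwise product with the kernel and sum: 4.5·-0.5 + -2.4·0.5 + 2.4·2 + -1.2·1 + 0.9·2 + 1.5·1.

3.45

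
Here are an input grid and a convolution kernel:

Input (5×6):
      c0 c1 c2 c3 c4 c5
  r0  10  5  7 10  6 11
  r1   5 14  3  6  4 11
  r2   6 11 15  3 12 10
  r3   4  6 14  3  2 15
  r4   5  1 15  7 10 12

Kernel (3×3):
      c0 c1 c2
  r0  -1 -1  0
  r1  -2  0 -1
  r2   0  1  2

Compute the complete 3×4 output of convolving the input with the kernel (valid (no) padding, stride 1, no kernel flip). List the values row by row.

Output[0,0]: The receptive field on the input at this output position is [10 5 7 / 5 14 3 / 6 11 15]. Elementwise product with the kernel and sum: 10·-1 + 5·-1 + 5·-2 + 3·-1 + 11·1 + 15·2.
Output[0,1]: The receptive field on the input at this output position is [5 7 10 / 14 3 6 / 11 15 3]. Elementwise product with the kernel and sum: 5·-1 + 7·-1 + 14·-2 + 6·-1 + 15·1 + 3·2.

13 -25 0 -7
-12 -22 -44 6
-8 -12 -21 -2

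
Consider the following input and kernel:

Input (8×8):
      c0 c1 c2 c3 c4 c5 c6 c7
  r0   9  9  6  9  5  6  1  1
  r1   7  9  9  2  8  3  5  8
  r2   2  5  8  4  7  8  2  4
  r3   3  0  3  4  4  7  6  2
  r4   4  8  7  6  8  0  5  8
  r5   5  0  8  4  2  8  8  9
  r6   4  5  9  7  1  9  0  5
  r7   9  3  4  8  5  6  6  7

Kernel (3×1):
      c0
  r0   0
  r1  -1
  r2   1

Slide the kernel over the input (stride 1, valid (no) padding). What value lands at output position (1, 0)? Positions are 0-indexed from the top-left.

1

The receptive field on the input at this output position is [7 / 2 / 3]. Elementwise product with the kernel and sum: 2·-1 + 3·1.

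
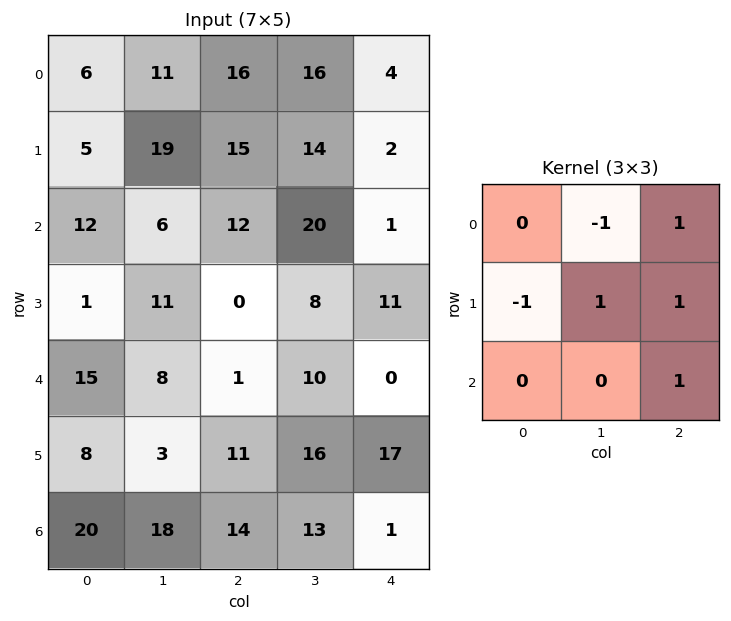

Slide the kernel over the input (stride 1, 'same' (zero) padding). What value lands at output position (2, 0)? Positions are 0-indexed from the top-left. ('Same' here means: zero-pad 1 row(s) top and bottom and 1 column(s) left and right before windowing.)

43

The receptive field on the zero-padded input at this output position is [0 5 19 / 0 12 6 / 0 1 11]. Elementwise product with the kernel and sum: 5·-1 + 19·1 + 0·-1 + 12·1 + 6·1 + 11·1.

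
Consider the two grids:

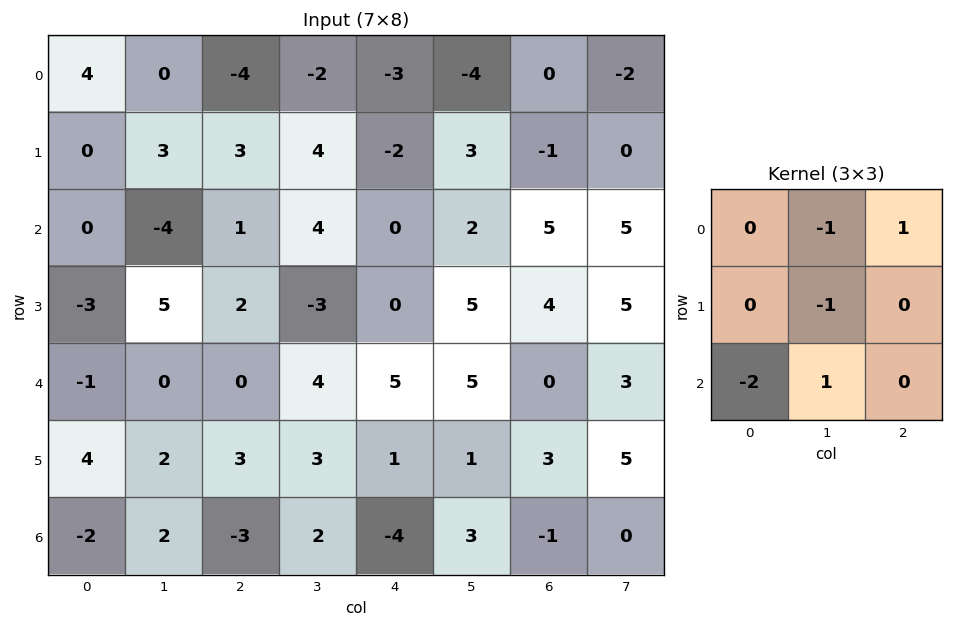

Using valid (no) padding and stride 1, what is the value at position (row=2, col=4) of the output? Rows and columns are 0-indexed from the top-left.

The receptive field on the input at this output position is [0 2 5 / 0 5 4 / 5 5 0]. Elementwise product with the kernel and sum: 2·-1 + 5·1 + 5·-1 + 5·-2 + 5·1.

-7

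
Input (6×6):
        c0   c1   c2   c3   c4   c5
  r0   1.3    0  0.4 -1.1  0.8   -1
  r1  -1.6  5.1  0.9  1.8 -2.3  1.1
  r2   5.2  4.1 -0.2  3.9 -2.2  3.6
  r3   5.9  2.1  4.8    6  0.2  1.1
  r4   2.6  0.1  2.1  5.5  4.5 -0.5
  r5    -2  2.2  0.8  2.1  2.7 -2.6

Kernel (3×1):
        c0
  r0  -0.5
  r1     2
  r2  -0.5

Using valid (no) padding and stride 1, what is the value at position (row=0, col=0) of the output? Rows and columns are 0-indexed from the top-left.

-6.45

The receptive field on the input at this output position is [1.3 / -1.6 / 5.2]. Elementwise product with the kernel and sum: 1.3·-0.5 + -1.6·2 + 5.2·-0.5.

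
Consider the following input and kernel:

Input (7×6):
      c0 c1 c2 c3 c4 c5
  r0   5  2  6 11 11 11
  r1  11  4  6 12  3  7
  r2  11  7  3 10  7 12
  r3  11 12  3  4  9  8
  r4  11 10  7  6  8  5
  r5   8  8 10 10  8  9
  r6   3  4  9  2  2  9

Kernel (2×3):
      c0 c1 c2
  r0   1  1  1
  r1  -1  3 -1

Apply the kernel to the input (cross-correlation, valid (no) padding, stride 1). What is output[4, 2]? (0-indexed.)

33

The receptive field on the input at this output position is [7 6 8 / 10 10 8]. Elementwise product with the kernel and sum: 7·1 + 6·1 + 8·1 + 10·-1 + 10·3 + 8·-1.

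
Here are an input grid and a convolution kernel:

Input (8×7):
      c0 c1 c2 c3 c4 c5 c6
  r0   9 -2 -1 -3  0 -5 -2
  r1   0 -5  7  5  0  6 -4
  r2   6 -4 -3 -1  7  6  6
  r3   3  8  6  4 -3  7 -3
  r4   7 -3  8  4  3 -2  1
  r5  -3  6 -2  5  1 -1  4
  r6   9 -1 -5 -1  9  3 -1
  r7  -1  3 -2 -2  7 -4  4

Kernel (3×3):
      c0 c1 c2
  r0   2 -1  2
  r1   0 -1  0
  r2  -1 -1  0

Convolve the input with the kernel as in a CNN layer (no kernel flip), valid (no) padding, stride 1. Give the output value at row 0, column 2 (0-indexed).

The receptive field on the input at this output position is [-1 -3 0 / 7 5 0 / -3 -1 7]. Elementwise product with the kernel and sum: -1·2 + -3·-1 + 0·2 + 5·-1 + -3·-1 + -1·-1.

0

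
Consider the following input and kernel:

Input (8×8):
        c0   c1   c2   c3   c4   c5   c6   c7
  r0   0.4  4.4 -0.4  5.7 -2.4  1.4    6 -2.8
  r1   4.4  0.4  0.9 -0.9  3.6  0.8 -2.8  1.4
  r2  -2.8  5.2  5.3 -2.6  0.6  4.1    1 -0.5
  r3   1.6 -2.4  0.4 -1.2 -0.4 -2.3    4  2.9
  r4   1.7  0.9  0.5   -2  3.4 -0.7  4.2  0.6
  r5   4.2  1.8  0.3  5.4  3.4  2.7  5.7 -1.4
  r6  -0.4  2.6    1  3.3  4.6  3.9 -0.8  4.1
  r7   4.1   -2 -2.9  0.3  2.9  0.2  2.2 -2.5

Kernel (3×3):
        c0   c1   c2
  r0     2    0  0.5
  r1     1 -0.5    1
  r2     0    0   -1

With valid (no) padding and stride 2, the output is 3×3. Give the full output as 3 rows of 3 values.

0.4 2.35 -2.4
-0.25 8.1 2.25
6.25 -0.9 17.45

Output[0,0]: The receptive field on the input at this output position is [0.4 4.4 -0.4 / 4.4 0.4 0.9 / -2.8 5.2 5.3]. Elementwise product with the kernel and sum: 0.4·2 + -0.4·0.5 + 4.4·1 + 0.4·-0.5 + 0.9·1 + 5.3·-1.
Output[0,1]: The receptive field on the input at this output position is [-0.4 5.7 -2.4 / 0.9 -0.9 3.6 / 5.3 -2.6 0.6]. Elementwise product with the kernel and sum: -0.4·2 + -2.4·0.5 + 0.9·1 + -0.9·-0.5 + 3.6·1 + 0.6·-1.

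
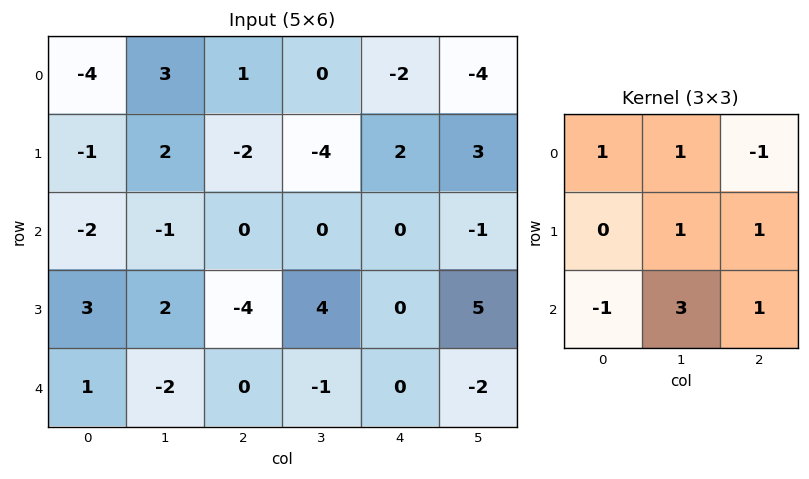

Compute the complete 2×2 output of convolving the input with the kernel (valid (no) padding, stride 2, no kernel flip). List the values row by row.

-3 1
-12 1

Output[0,0]: The receptive field on the input at this output position is [-4 3 1 / -1 2 -2 / -2 -1 0]. Elementwise product with the kernel and sum: -4·1 + 3·1 + 1·-1 + 2·1 + -2·1 + -2·-1 + -1·3 + 0·1.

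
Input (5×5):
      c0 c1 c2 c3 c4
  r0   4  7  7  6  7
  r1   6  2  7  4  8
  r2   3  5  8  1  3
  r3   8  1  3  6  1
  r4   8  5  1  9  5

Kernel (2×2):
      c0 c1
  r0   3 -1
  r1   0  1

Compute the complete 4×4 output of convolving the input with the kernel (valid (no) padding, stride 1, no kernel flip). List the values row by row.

7 21 19 19
21 7 18 7
5 10 29 1
28 1 12 22

Output[0,0]: The receptive field on the input at this output position is [4 7 / 6 2]. Elementwise product with the kernel and sum: 4·3 + 7·-1 + 2·1.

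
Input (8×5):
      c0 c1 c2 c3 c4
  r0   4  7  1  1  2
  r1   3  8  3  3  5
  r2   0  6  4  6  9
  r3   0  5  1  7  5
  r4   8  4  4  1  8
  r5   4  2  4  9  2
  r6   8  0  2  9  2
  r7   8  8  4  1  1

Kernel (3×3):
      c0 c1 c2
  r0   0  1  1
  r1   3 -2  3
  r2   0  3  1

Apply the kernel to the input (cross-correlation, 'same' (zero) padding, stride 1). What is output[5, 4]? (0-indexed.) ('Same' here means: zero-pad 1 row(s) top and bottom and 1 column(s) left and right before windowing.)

The receptive field on the zero-padded input at this output position is [1 8 0 / 9 2 0 / 9 2 0]. Elementwise product with the kernel and sum: 8·1 + 0·1 + 9·3 + 2·-2 + 0·3 + 2·3 + 0·1.

37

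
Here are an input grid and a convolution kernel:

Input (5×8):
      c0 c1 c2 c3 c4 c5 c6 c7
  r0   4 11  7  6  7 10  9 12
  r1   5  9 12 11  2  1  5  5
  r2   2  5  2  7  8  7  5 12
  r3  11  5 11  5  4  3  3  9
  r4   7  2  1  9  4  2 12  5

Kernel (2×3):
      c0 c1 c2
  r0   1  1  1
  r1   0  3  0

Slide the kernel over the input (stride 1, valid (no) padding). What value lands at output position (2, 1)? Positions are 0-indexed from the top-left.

47

The receptive field on the input at this output position is [5 2 7 / 5 11 5]. Elementwise product with the kernel and sum: 5·1 + 2·1 + 7·1 + 11·3.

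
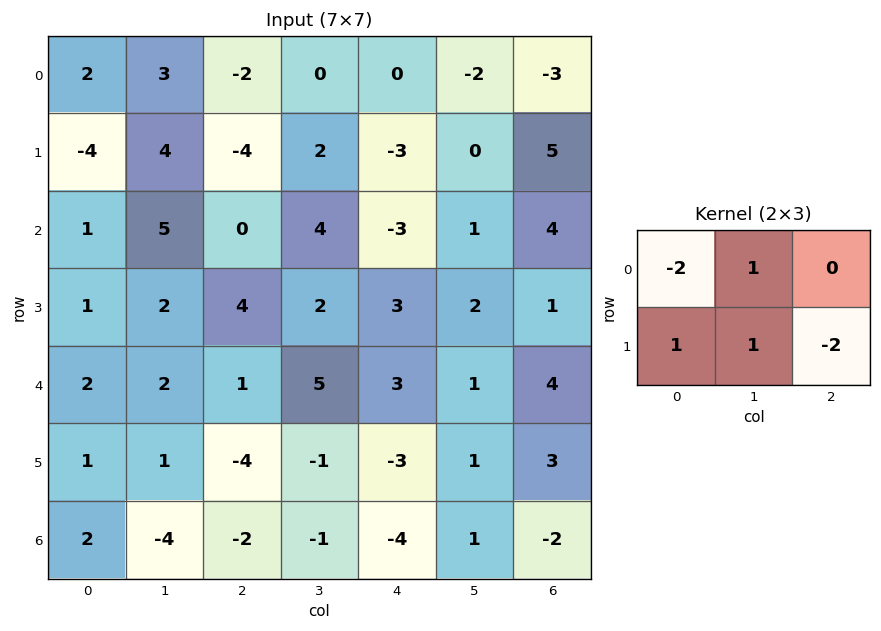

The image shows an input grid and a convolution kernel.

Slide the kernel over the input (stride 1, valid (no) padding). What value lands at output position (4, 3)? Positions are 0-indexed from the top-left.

-13

The receptive field on the input at this output position is [5 3 1 / -1 -3 1]. Elementwise product with the kernel and sum: 5·-2 + 3·1 + -1·1 + -3·1 + 1·-2.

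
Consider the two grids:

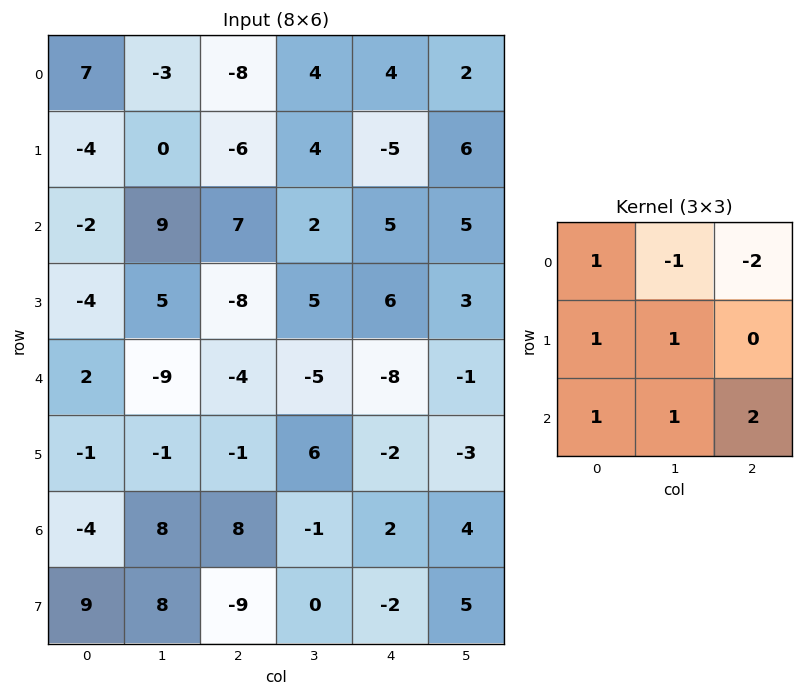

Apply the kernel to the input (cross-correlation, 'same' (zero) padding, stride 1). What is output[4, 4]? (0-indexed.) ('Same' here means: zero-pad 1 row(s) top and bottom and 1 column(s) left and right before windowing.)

The receptive field on the zero-padded input at this output position is [5 6 3 / -5 -8 -1 / 6 -2 -3]. Elementwise product with the kernel and sum: 5·1 + 6·-1 + 3·-2 + -5·1 + -8·1 + 6·1 + -2·1 + -3·2.

-22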